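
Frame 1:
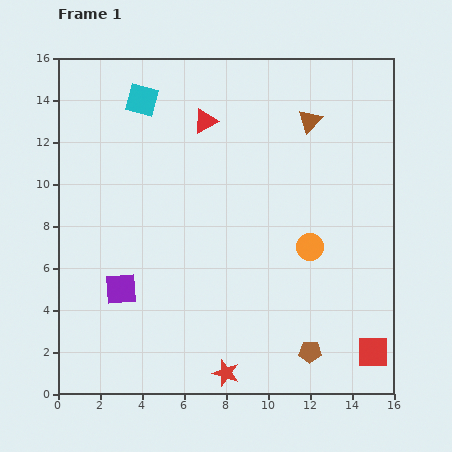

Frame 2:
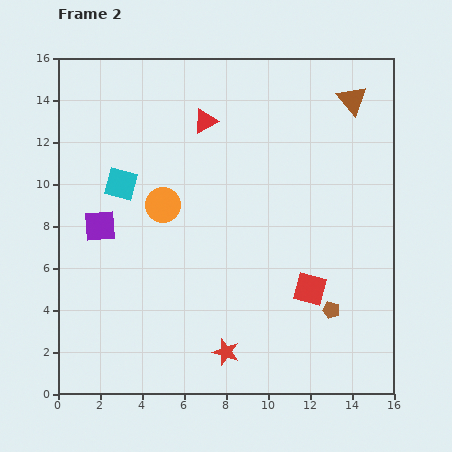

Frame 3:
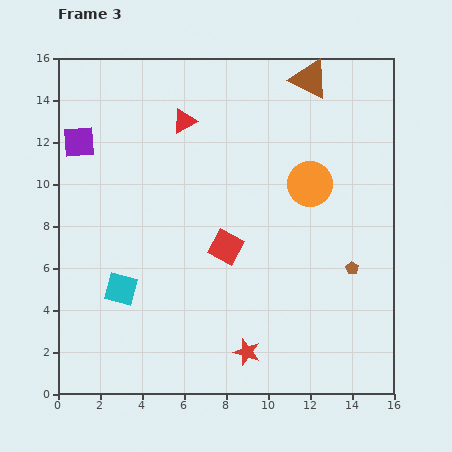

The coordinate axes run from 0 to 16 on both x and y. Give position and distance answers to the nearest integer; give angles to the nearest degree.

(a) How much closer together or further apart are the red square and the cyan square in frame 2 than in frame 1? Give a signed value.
-6

Distance in frame 1: 16. Distance in frame 2: 10.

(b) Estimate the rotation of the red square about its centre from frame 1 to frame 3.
31° clockwise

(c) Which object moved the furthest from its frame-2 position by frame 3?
the orange circle

(moved 7; next 5)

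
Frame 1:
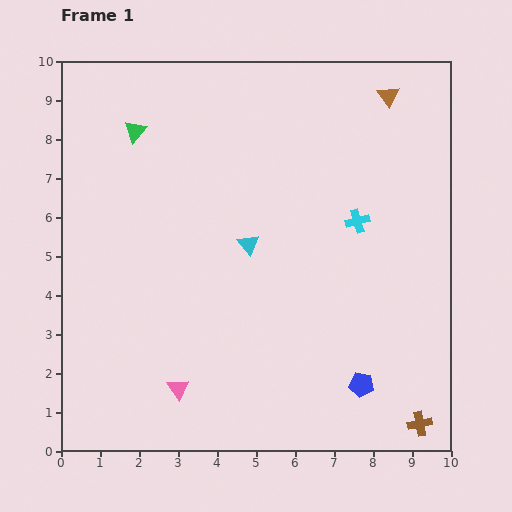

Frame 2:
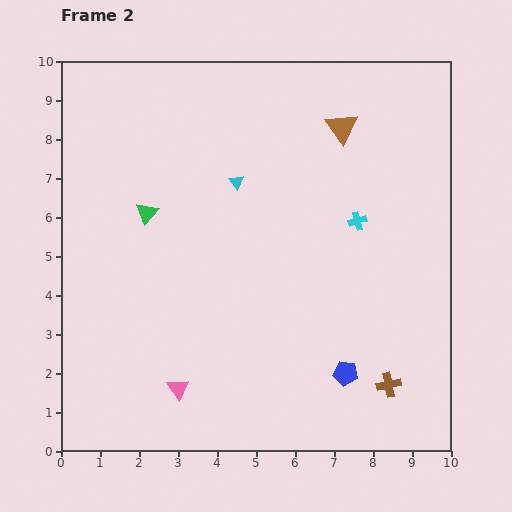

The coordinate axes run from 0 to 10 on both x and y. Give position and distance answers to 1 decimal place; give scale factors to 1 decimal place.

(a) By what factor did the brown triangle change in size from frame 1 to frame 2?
1.5×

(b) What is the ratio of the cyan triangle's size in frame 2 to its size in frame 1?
0.7×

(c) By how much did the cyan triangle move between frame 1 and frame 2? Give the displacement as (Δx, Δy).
(-0.3, 1.6)

The cyan triangle was at (4.8, 5.3) in frame 1 and (4.5, 6.9) in frame 2.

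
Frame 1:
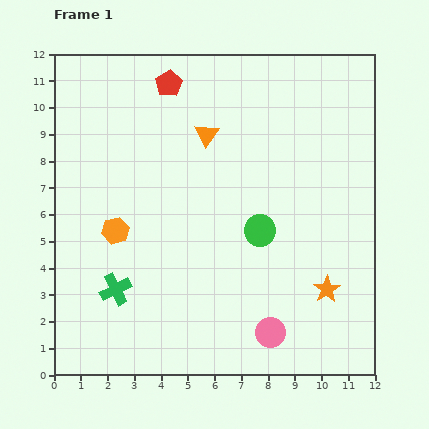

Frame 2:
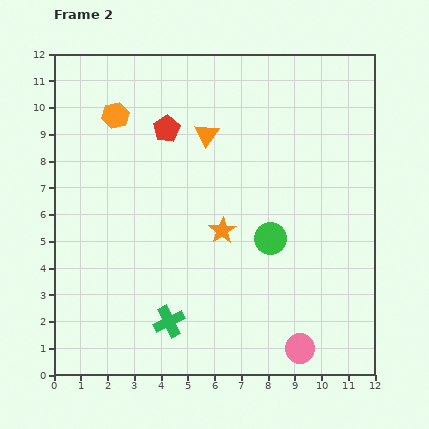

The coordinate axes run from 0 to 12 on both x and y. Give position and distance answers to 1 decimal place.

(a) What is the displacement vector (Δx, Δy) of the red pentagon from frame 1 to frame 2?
(-0.1, -1.7)

The red pentagon was at (4.3, 10.9) in frame 1 and (4.2, 9.2) in frame 2.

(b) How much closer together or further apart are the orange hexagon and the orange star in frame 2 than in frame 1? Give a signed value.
-2.3

Distance in frame 1: 8.2. Distance in frame 2: 5.9.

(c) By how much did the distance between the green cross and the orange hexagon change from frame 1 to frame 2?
+5.8

Distance in frame 1: 2.2. Distance in frame 2: 8.0.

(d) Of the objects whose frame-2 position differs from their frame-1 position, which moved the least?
the green circle

(moved 0.5)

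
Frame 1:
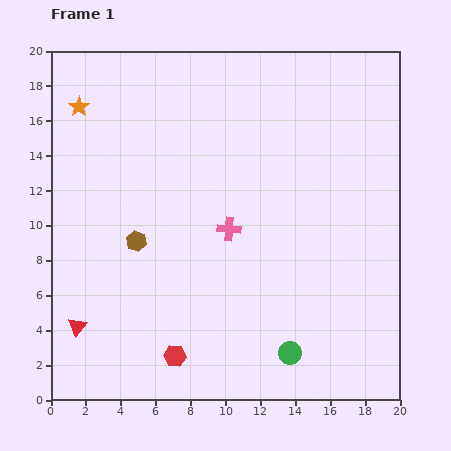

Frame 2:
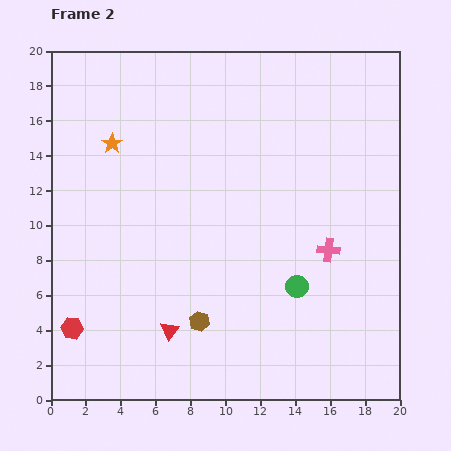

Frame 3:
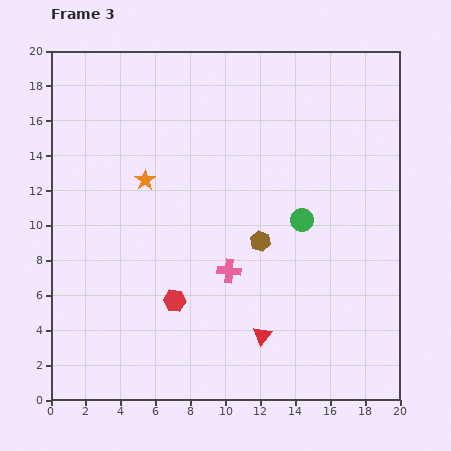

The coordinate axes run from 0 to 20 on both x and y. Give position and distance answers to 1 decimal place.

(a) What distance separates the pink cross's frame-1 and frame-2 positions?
5.8

The pink cross moved from (10.2, 9.8) to (15.9, 8.6), a distance of √(5.7² + 1.2²) ≈ 5.8.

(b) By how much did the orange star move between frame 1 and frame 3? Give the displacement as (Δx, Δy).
(3.8, -4.2)

The orange star was at (1.6, 16.8) in frame 1 and (5.4, 12.6) in frame 3.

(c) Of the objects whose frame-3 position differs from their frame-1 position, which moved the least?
the pink cross

(moved 2.4)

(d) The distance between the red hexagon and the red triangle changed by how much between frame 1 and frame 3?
-0.5

Distance in frame 1: 5.9. Distance in frame 3: 5.4.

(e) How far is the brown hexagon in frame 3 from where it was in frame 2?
5.8

The brown hexagon moved from (8.5, 4.5) to (12.0, 9.1), a distance of √(3.5² + 4.6²) ≈ 5.8.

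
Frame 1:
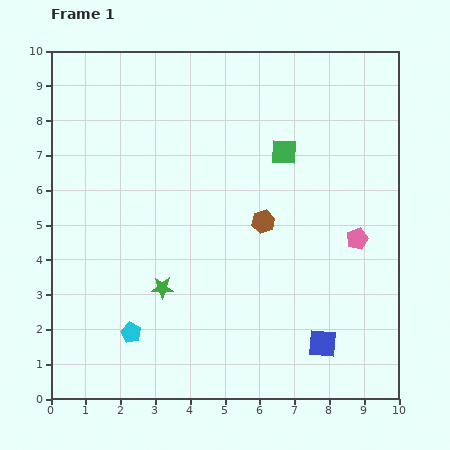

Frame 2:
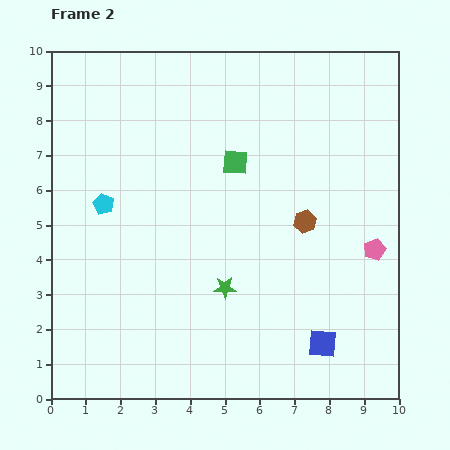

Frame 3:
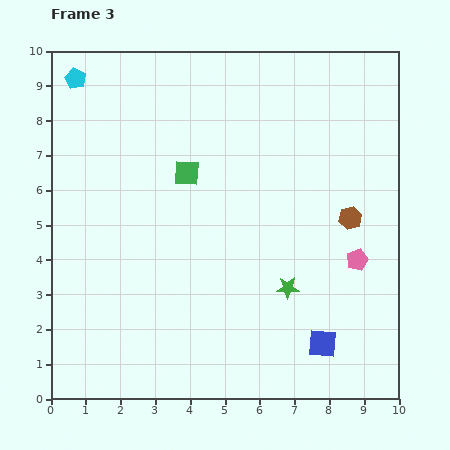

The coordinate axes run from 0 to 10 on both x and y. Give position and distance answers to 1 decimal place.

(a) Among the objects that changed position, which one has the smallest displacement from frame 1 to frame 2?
the pink pentagon

(moved 0.6)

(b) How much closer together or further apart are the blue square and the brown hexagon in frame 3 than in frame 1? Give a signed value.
-0.2

Distance in frame 1: 3.9. Distance in frame 3: 3.7.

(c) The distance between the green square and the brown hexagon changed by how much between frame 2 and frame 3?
+2.3

Distance in frame 2: 2.6. Distance in frame 3: 4.9.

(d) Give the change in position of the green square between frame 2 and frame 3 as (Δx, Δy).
(-1.4, -0.3)

The green square was at (5.3, 6.8) in frame 2 and (3.9, 6.5) in frame 3.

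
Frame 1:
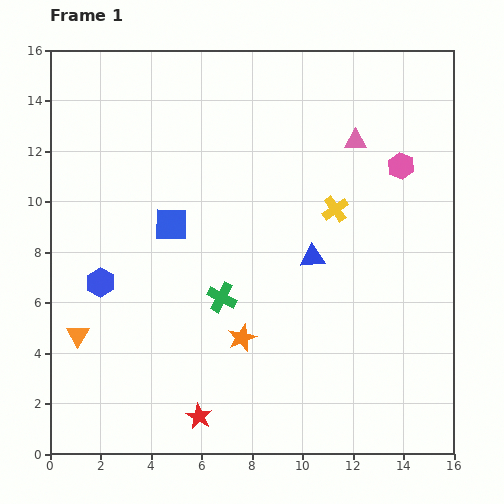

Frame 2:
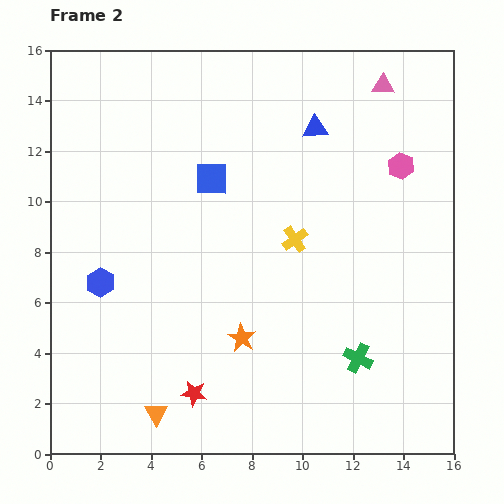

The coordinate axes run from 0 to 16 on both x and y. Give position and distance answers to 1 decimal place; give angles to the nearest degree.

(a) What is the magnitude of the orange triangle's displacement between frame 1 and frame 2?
4.4

The orange triangle moved from (1.1, 4.7) to (4.2, 1.6), a distance of √(3.1² + 3.1²) ≈ 4.4.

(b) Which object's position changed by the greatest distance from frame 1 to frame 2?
the green cross

(moved 5.9; next 5.1)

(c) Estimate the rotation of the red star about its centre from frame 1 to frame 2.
22° counter-clockwise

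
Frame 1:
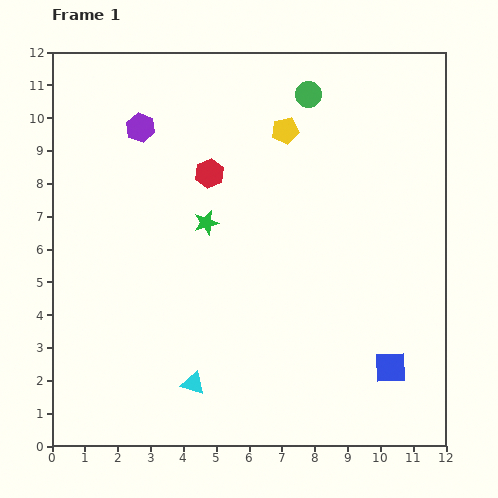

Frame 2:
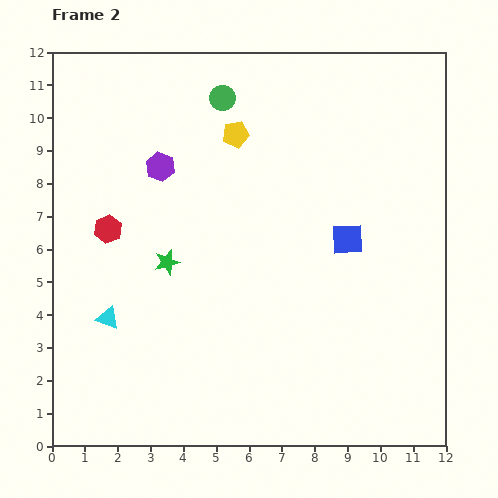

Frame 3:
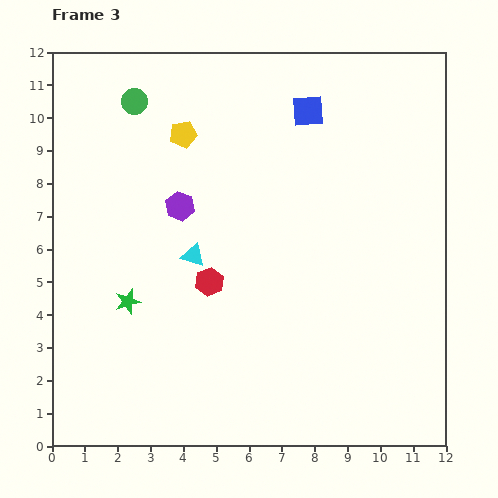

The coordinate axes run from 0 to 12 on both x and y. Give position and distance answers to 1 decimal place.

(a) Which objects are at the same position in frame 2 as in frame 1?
none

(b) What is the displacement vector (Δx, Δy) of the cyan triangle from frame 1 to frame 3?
(0.0, 3.9)

The cyan triangle was at (4.3, 1.9) in frame 1 and (4.3, 5.8) in frame 3.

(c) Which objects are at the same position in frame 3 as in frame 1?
none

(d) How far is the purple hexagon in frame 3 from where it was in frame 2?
1.3

The purple hexagon moved from (3.3, 8.5) to (3.9, 7.3), a distance of √(0.6² + 1.2²) ≈ 1.3.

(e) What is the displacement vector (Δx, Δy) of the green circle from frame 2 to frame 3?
(-2.7, -0.1)

The green circle was at (5.2, 10.6) in frame 2 and (2.5, 10.5) in frame 3.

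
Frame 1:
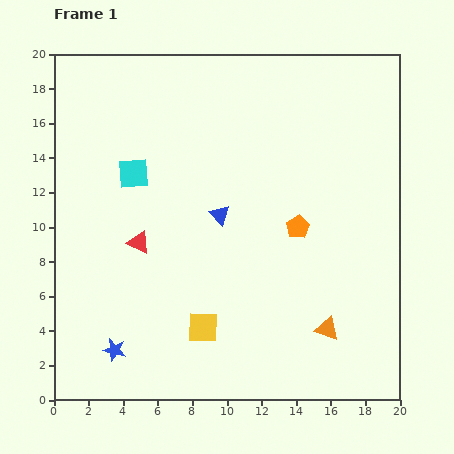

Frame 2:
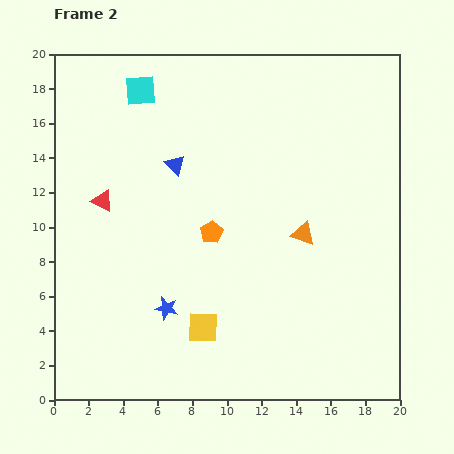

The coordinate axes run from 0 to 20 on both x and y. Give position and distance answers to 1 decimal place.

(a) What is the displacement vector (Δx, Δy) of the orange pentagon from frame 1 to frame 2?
(-5.0, -0.3)

The orange pentagon was at (14.1, 10.0) in frame 1 and (9.1, 9.7) in frame 2.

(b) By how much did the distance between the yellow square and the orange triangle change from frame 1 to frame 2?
+0.7

Distance in frame 1: 7.2. Distance in frame 2: 7.9.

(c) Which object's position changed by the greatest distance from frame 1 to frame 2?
the orange triangle

(moved 5.7; next 5.0)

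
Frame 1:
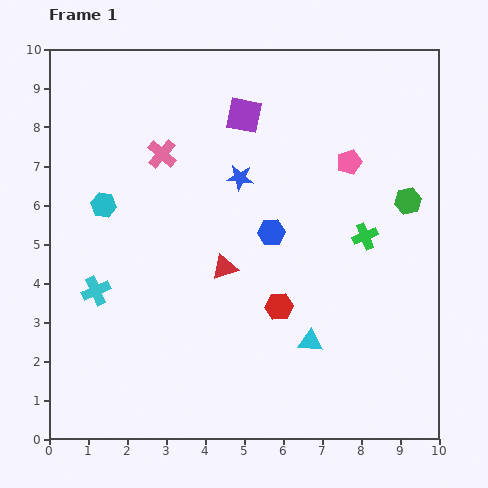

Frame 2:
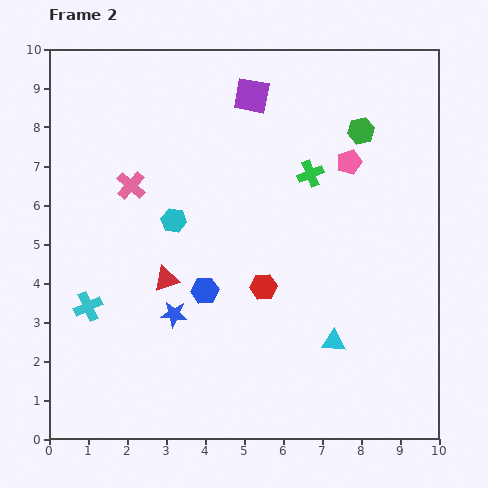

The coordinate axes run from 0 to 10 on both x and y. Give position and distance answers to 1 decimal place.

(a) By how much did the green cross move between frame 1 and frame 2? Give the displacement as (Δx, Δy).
(-1.4, 1.6)

The green cross was at (8.1, 5.2) in frame 1 and (6.7, 6.8) in frame 2.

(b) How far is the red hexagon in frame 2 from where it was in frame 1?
0.6

The red hexagon moved from (5.9, 3.4) to (5.5, 3.9), a distance of √(0.4² + 0.5²) ≈ 0.6.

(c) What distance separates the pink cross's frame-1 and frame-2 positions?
1.1

The pink cross moved from (2.9, 7.3) to (2.1, 6.5), a distance of √(0.8² + 0.8²) ≈ 1.1.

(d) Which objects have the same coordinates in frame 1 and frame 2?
the pink pentagon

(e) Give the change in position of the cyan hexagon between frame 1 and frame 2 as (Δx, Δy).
(1.8, -0.4)

The cyan hexagon was at (1.4, 6.0) in frame 1 and (3.2, 5.6) in frame 2.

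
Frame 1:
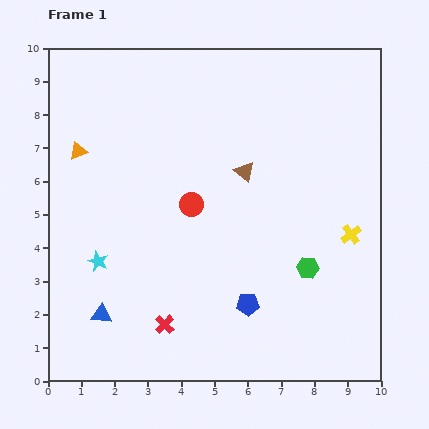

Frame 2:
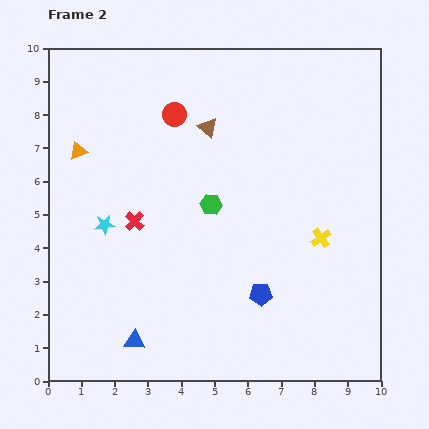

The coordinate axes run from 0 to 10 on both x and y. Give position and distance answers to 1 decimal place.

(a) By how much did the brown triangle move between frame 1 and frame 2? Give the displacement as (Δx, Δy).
(-1.1, 1.3)

The brown triangle was at (5.9, 6.3) in frame 1 and (4.8, 7.6) in frame 2.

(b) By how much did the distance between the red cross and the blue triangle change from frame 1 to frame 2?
+1.7

Distance in frame 1: 1.9. Distance in frame 2: 3.6.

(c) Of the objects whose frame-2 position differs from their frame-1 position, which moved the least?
the blue pentagon

(moved 0.5)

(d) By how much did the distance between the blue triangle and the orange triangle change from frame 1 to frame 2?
+1.0

Distance in frame 1: 4.9. Distance in frame 2: 5.9.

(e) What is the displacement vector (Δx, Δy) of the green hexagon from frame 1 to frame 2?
(-2.9, 1.9)

The green hexagon was at (7.8, 3.4) in frame 1 and (4.9, 5.3) in frame 2.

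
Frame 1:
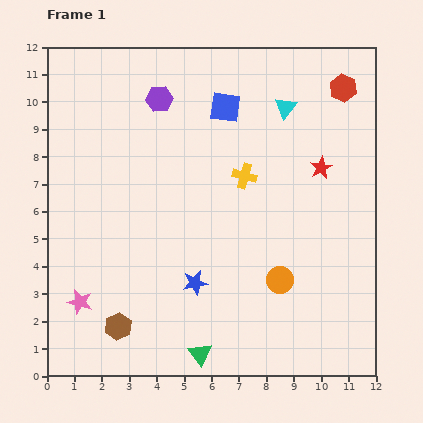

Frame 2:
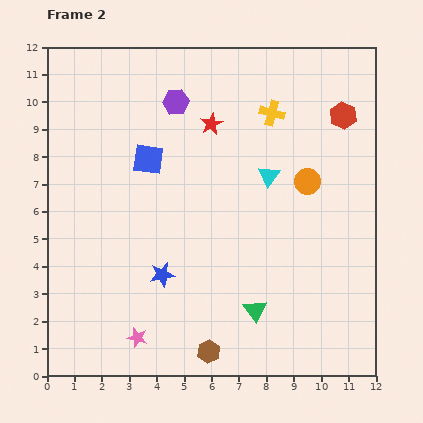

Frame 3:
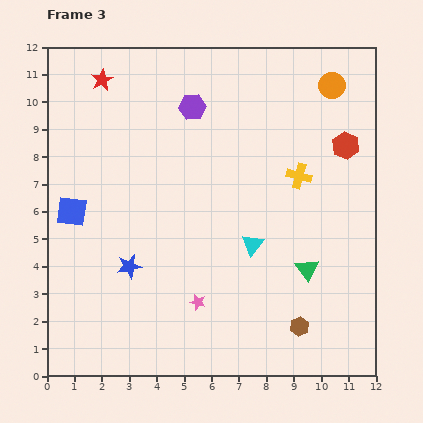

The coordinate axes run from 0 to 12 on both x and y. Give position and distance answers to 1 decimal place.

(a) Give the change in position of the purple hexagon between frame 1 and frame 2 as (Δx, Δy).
(0.6, -0.1)

The purple hexagon was at (4.1, 10.1) in frame 1 and (4.7, 10.0) in frame 2.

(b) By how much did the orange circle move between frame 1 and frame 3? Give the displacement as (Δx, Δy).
(1.9, 7.1)

The orange circle was at (8.5, 3.5) in frame 1 and (10.4, 10.6) in frame 3.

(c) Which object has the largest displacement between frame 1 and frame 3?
the red star

(moved 8.6; next 7.3)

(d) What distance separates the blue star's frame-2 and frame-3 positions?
1.2

The blue star moved from (4.2, 3.7) to (3.0, 4.0), a distance of √(1.2² + 0.3²) ≈ 1.2.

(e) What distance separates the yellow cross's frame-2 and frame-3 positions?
2.5

The yellow cross moved from (8.2, 9.6) to (9.2, 7.3), a distance of √(1.0² + 2.3²) ≈ 2.5.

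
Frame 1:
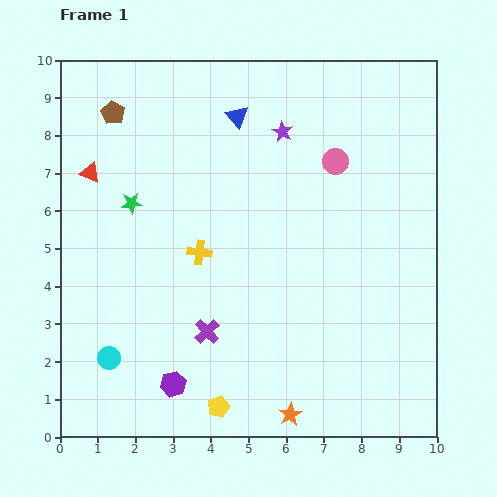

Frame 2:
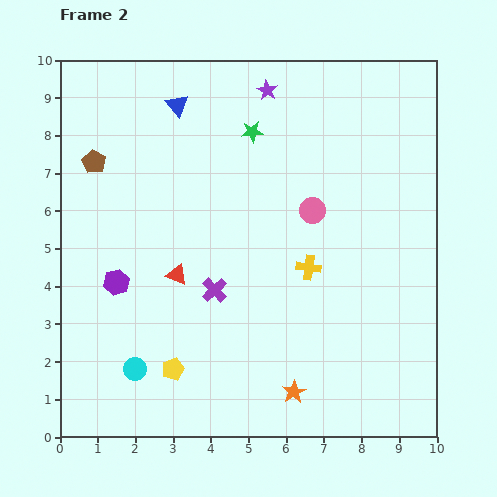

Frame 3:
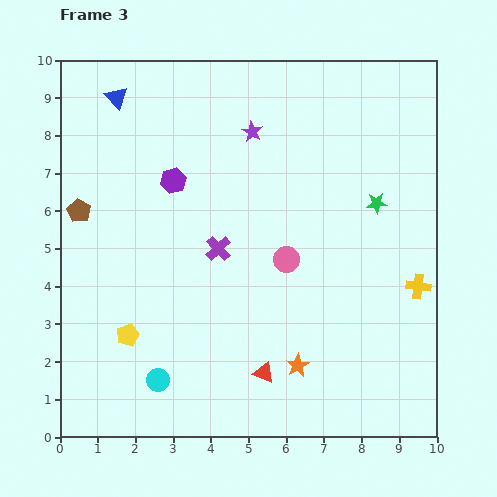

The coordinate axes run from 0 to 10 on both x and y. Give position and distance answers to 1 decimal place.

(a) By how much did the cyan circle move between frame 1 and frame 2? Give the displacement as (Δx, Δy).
(0.7, -0.3)

The cyan circle was at (1.3, 2.1) in frame 1 and (2.0, 1.8) in frame 2.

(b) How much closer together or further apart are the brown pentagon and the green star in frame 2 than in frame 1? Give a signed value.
+1.8

Distance in frame 1: 2.5. Distance in frame 2: 4.3.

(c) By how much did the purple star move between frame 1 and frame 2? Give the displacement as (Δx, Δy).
(-0.4, 1.1)

The purple star was at (5.9, 8.1) in frame 1 and (5.5, 9.2) in frame 2.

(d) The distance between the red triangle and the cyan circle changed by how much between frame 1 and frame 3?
-2.1

Distance in frame 1: 4.9. Distance in frame 3: 2.8.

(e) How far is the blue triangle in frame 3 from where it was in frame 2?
1.6

The blue triangle moved from (3.1, 8.8) to (1.5, 9.0), a distance of √(1.6² + 0.2²) ≈ 1.6.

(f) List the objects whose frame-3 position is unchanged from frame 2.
none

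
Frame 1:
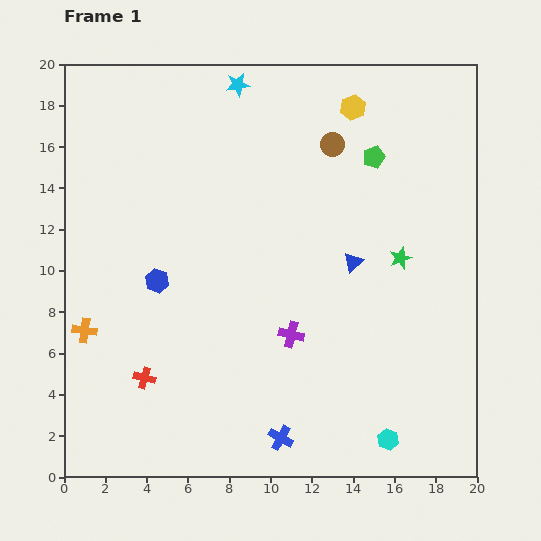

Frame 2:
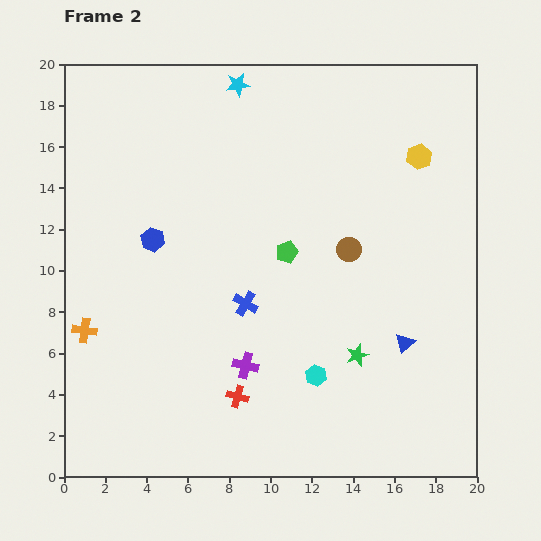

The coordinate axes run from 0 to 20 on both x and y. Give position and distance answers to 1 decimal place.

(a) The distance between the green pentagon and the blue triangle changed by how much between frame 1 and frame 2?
+2.0

Distance in frame 1: 5.2. Distance in frame 2: 7.2.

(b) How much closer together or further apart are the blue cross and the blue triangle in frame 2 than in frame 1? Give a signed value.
-1.3

Distance in frame 1: 9.2. Distance in frame 2: 7.9.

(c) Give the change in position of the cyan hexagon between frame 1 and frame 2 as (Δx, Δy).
(-3.5, 3.1)

The cyan hexagon was at (15.7, 1.8) in frame 1 and (12.2, 4.9) in frame 2.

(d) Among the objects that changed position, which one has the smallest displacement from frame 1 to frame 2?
the blue hexagon

(moved 2.0)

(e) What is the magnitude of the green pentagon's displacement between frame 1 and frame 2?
6.2

The green pentagon moved from (15.0, 15.5) to (10.8, 10.9), a distance of √(4.2² + 4.6²) ≈ 6.2.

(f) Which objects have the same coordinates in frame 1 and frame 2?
the cyan star, the orange cross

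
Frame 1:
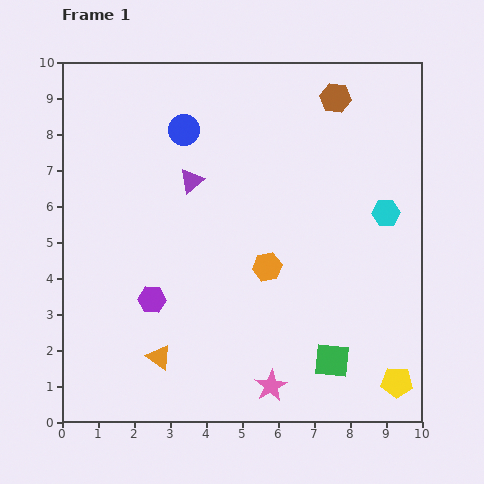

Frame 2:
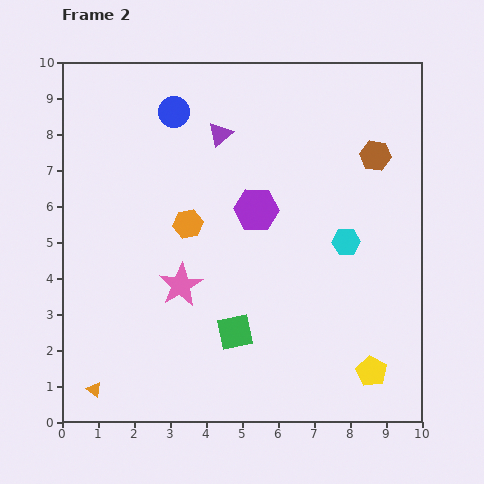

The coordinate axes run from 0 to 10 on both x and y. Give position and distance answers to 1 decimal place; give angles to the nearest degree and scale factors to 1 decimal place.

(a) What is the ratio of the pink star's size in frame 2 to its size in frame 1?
1.4×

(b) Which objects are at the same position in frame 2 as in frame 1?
none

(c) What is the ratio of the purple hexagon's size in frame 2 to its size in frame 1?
1.6×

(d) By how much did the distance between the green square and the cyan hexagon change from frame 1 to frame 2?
-0.4

Distance in frame 1: 4.4. Distance in frame 2: 4.0.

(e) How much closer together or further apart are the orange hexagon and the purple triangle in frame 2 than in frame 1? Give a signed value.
-0.5

Distance in frame 1: 3.2. Distance in frame 2: 2.7.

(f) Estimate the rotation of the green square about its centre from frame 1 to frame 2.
18° counter-clockwise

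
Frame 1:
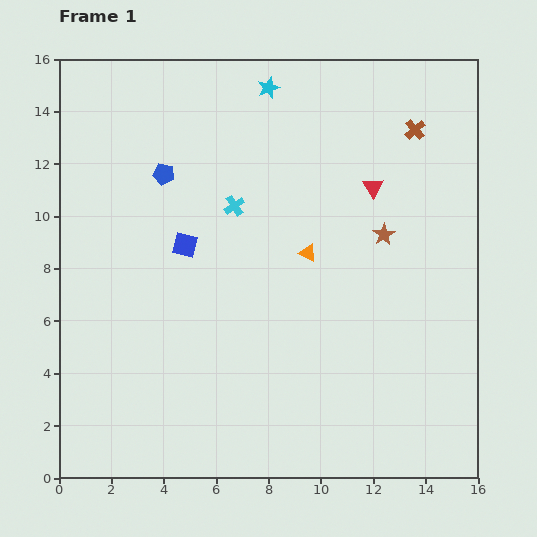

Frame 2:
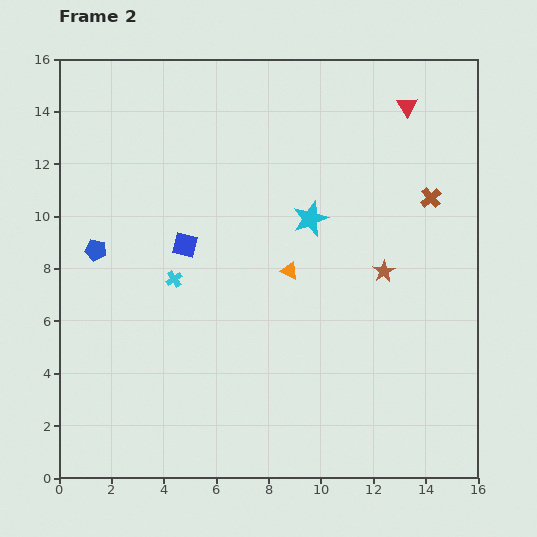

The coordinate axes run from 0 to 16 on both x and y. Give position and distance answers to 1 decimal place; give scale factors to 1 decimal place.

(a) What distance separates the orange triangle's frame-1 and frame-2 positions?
1.0

The orange triangle moved from (9.5, 8.6) to (8.8, 7.9), a distance of √(0.7² + 0.7²) ≈ 1.0.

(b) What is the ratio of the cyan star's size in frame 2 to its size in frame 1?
1.6×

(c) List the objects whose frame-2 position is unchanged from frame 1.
the blue square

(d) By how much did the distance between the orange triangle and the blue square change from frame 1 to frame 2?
-0.6

Distance in frame 1: 4.7. Distance in frame 2: 4.1.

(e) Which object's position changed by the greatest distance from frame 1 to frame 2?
the cyan star

(moved 5.2; next 3.9)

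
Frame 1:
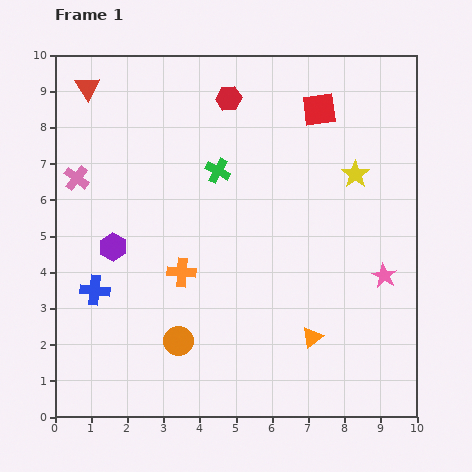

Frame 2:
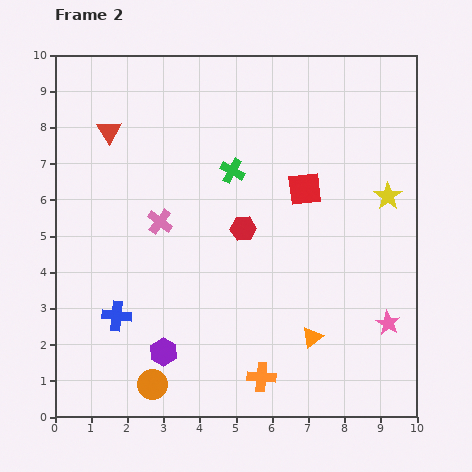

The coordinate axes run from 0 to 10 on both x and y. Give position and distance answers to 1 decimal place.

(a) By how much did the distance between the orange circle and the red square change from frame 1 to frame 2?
-0.7

Distance in frame 1: 7.5. Distance in frame 2: 6.8.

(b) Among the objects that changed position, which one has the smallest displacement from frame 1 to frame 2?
the green cross

(moved 0.4)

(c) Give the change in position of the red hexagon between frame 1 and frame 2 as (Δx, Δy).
(0.4, -3.6)

The red hexagon was at (4.8, 8.8) in frame 1 and (5.2, 5.2) in frame 2.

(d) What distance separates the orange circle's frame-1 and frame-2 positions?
1.4

The orange circle moved from (3.4, 2.1) to (2.7, 0.9), a distance of √(0.7² + 1.2²) ≈ 1.4.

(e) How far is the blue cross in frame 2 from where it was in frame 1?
0.9

The blue cross moved from (1.1, 3.5) to (1.7, 2.8), a distance of √(0.6² + 0.7²) ≈ 0.9.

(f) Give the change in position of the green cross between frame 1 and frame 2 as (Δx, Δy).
(0.4, 0.0)

The green cross was at (4.5, 6.8) in frame 1 and (4.9, 6.8) in frame 2.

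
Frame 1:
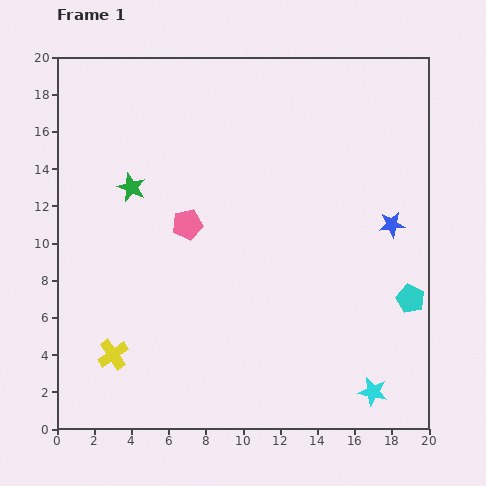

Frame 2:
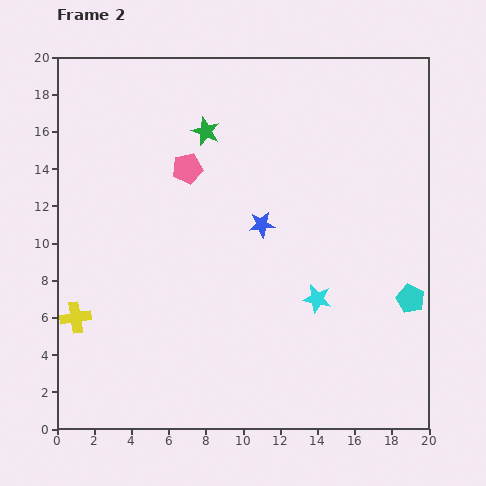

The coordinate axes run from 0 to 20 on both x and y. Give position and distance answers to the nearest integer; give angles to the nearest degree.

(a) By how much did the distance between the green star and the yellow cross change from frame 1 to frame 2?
+3

Distance in frame 1: 9. Distance in frame 2: 12.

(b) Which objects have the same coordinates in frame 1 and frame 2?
the cyan pentagon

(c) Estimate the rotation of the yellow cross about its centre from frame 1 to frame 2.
24° clockwise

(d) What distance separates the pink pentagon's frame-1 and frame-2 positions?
3

The pink pentagon moved from (7, 11) to (7, 14), a distance of √(0² + 3²) ≈ 3.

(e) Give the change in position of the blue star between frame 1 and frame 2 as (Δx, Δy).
(-7, 0)

The blue star was at (18, 11) in frame 1 and (11, 11) in frame 2.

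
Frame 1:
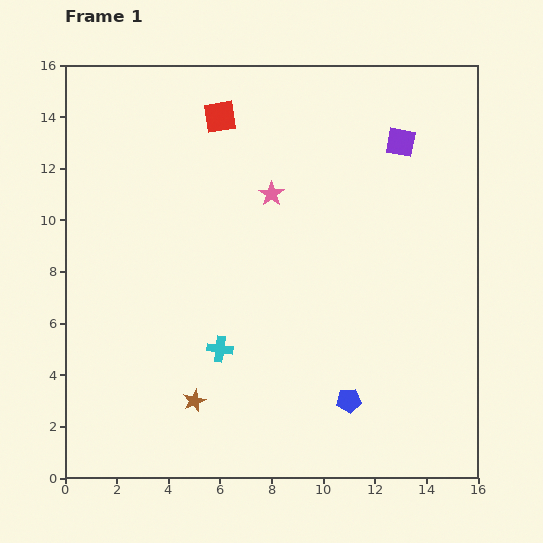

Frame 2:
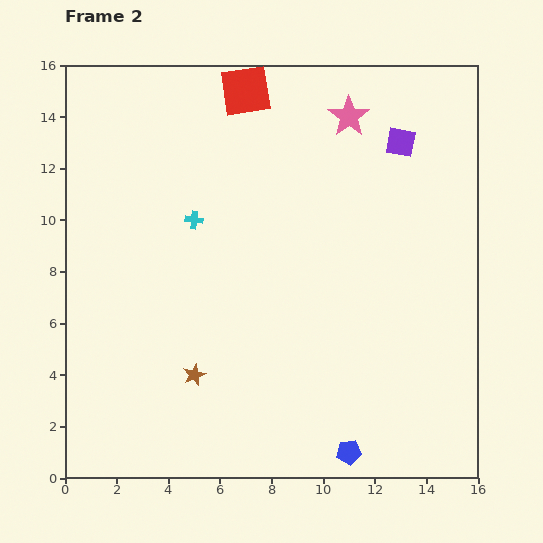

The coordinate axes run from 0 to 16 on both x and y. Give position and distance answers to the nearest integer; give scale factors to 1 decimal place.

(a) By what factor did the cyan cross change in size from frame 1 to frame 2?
0.7×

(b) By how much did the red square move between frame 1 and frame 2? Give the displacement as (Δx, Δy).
(1, 1)

The red square was at (6, 14) in frame 1 and (7, 15) in frame 2.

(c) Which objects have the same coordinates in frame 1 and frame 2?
the purple square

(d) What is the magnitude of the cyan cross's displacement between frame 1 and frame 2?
5

The cyan cross moved from (6, 5) to (5, 10), a distance of √(1² + 5²) ≈ 5.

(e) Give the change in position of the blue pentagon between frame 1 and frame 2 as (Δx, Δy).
(0, -2)

The blue pentagon was at (11, 3) in frame 1 and (11, 1) in frame 2.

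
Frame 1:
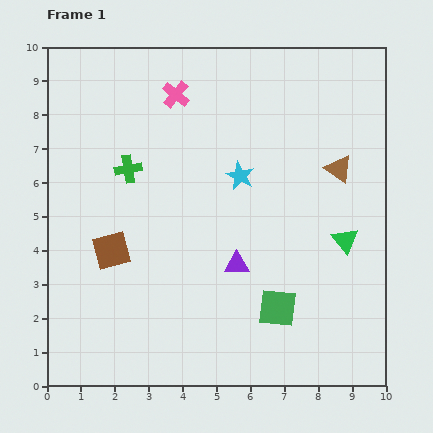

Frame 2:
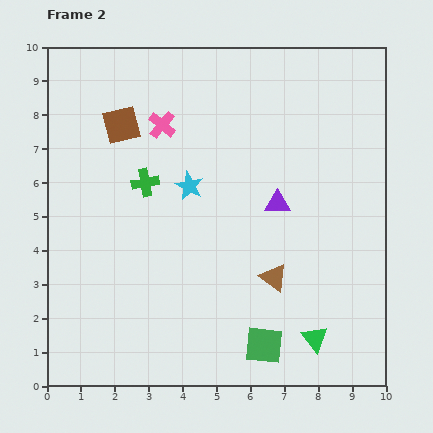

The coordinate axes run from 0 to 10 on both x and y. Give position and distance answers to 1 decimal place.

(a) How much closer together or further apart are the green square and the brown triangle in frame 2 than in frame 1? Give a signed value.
-2.5

Distance in frame 1: 4.5. Distance in frame 2: 2.0.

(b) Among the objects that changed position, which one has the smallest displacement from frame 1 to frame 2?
the green cross

(moved 0.6)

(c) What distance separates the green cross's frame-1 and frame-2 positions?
0.6

The green cross moved from (2.4, 6.4) to (2.9, 6.0), a distance of √(0.5² + 0.4²) ≈ 0.6.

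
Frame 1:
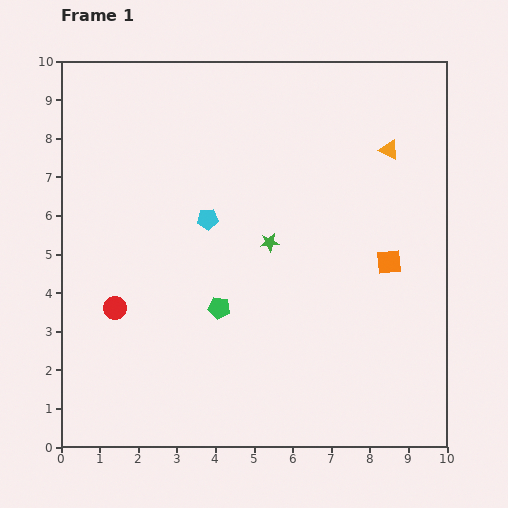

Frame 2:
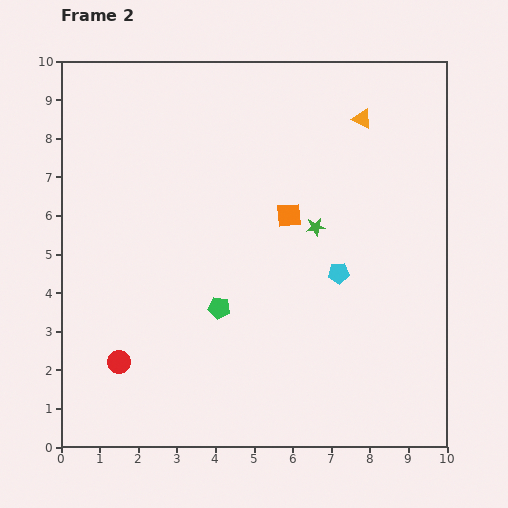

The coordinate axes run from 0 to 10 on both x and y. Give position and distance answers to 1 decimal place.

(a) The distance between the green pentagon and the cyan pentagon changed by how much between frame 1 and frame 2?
+0.9

Distance in frame 1: 2.3. Distance in frame 2: 3.2.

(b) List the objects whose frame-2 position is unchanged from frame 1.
the green pentagon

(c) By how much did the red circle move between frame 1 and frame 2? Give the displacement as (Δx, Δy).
(0.1, -1.4)

The red circle was at (1.4, 3.6) in frame 1 and (1.5, 2.2) in frame 2.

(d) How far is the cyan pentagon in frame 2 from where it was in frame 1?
3.7

The cyan pentagon moved from (3.8, 5.9) to (7.2, 4.5), a distance of √(3.4² + 1.4²) ≈ 3.7.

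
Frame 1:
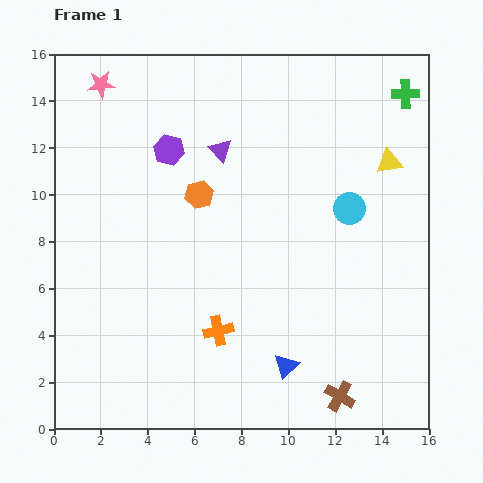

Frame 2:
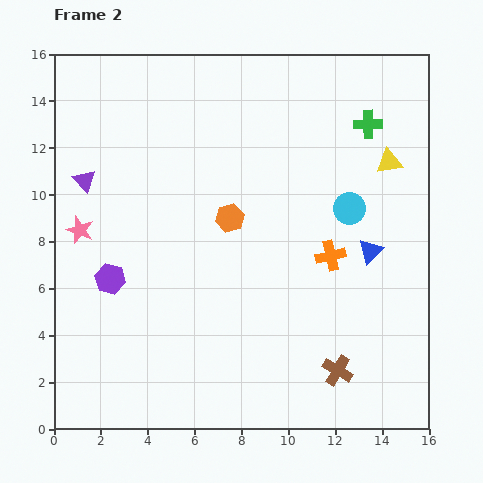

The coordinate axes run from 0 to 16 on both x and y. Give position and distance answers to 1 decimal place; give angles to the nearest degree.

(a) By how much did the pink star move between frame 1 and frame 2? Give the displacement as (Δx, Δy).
(-0.9, -6.2)

The pink star was at (2.0, 14.7) in frame 1 and (1.1, 8.5) in frame 2.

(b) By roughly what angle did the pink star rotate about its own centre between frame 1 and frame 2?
25° clockwise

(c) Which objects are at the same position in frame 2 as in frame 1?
the yellow triangle, the cyan circle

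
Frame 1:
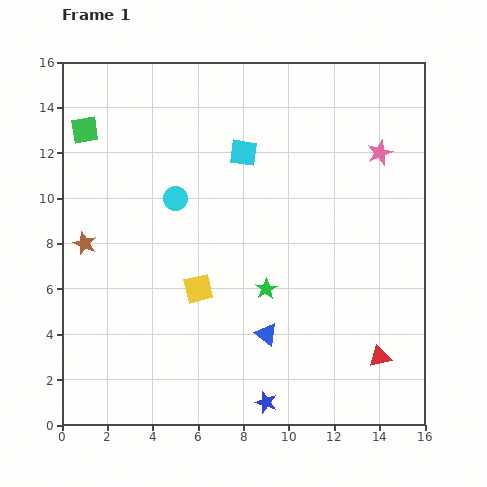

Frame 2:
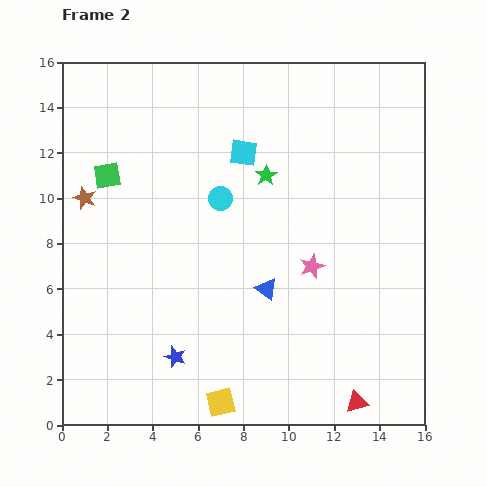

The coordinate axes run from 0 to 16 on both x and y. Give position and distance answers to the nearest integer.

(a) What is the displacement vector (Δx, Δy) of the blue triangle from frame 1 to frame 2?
(0, 2)

The blue triangle was at (9, 4) in frame 1 and (9, 6) in frame 2.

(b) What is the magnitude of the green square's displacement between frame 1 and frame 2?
2

The green square moved from (1, 13) to (2, 11), a distance of √(1² + 2²) ≈ 2.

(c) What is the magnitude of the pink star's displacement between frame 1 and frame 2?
6

The pink star moved from (14, 12) to (11, 7), a distance of √(3² + 5²) ≈ 6.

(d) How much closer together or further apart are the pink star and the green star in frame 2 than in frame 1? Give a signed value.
-4

Distance in frame 1: 8. Distance in frame 2: 4.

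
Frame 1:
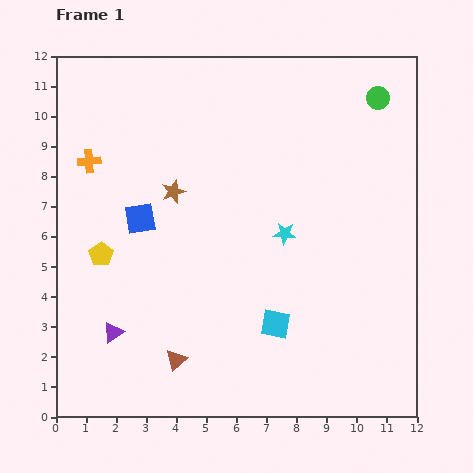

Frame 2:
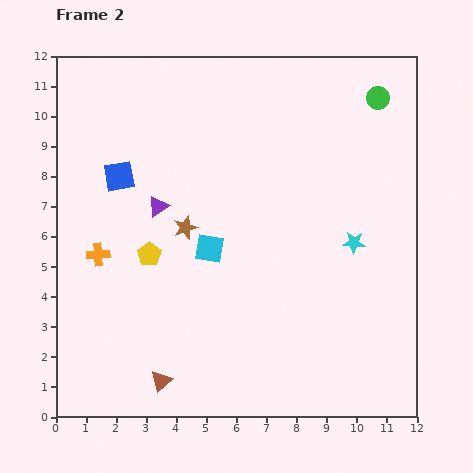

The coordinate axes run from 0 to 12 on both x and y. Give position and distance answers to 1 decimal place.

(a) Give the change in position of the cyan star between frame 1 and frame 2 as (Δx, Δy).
(2.3, -0.3)

The cyan star was at (7.6, 6.1) in frame 1 and (9.9, 5.8) in frame 2.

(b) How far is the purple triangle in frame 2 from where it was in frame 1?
4.5

The purple triangle moved from (1.9, 2.8) to (3.4, 7.0), a distance of √(1.5² + 4.2²) ≈ 4.5.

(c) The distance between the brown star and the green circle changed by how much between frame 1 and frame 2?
+0.2

Distance in frame 1: 7.5. Distance in frame 2: 7.7.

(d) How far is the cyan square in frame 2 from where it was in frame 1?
3.3

The cyan square moved from (7.3, 3.1) to (5.1, 5.6), a distance of √(2.2² + 2.5²) ≈ 3.3.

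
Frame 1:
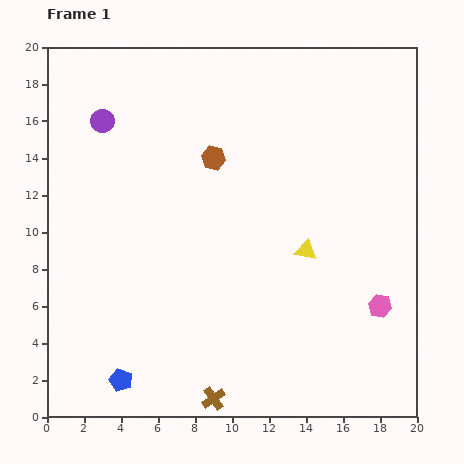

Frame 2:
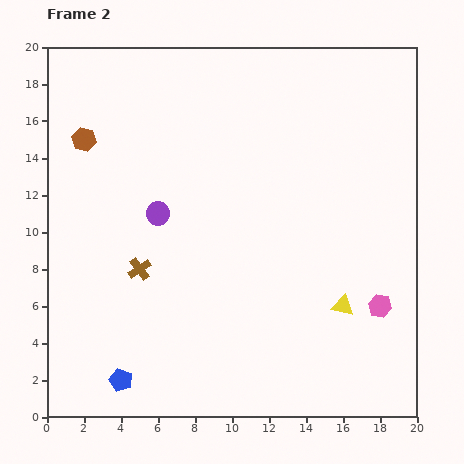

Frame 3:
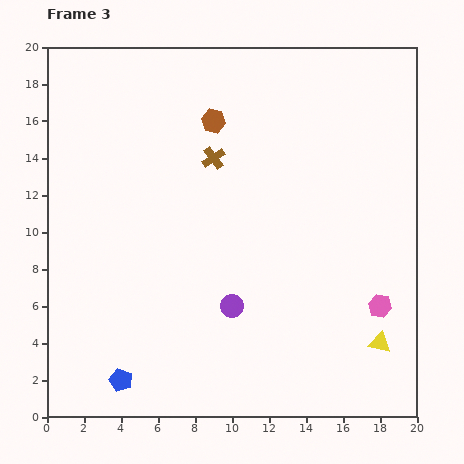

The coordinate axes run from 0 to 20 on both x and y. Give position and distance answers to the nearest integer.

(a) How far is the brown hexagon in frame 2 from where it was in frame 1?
7

The brown hexagon moved from (9, 14) to (2, 15), a distance of √(7² + 1²) ≈ 7.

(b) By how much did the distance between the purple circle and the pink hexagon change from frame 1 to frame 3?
-10

Distance in frame 1: 18. Distance in frame 3: 8.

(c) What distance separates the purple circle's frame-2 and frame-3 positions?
6

The purple circle moved from (6, 11) to (10, 6), a distance of √(4² + 5²) ≈ 6.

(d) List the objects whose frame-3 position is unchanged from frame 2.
the blue pentagon, the pink hexagon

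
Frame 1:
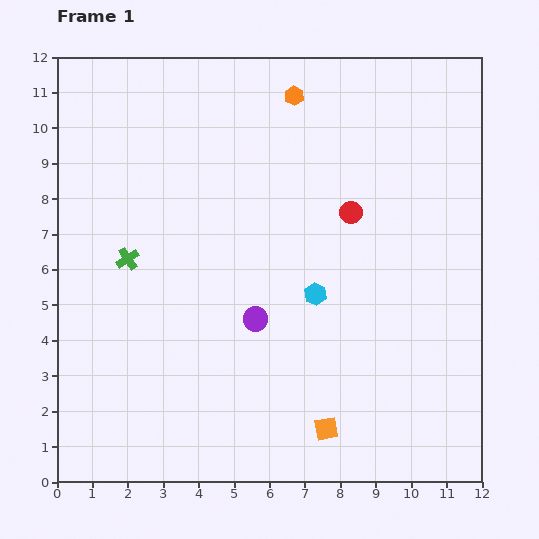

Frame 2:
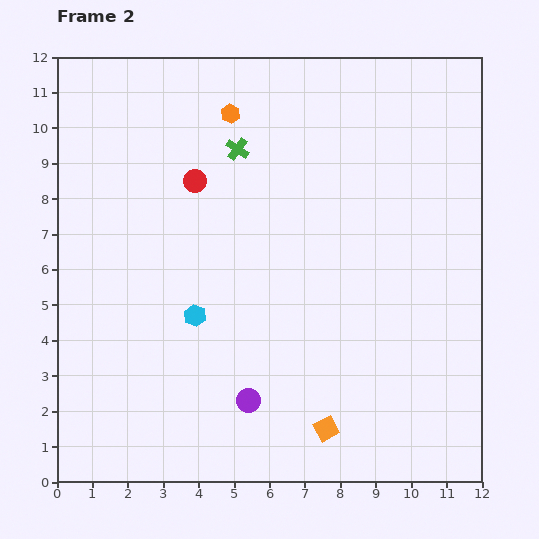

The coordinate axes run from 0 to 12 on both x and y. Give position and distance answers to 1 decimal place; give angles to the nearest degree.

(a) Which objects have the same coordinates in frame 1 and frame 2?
the orange square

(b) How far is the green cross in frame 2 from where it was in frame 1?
4.4

The green cross moved from (2.0, 6.3) to (5.1, 9.4), a distance of √(3.1² + 3.1²) ≈ 4.4.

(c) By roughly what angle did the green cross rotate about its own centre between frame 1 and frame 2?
22° counter-clockwise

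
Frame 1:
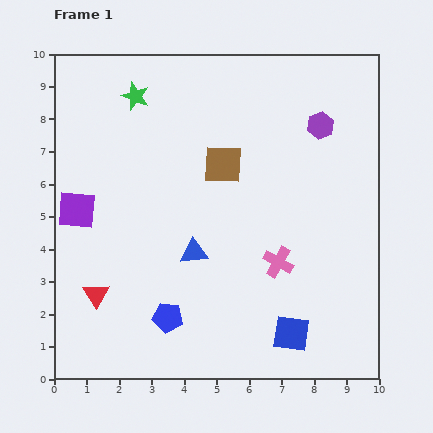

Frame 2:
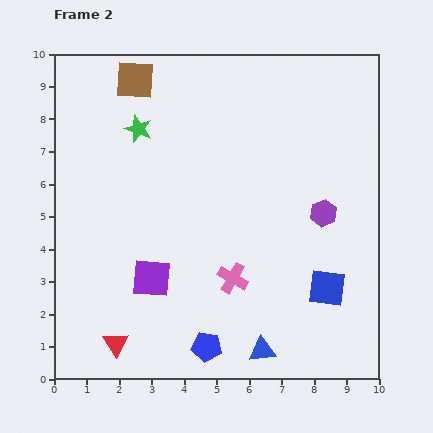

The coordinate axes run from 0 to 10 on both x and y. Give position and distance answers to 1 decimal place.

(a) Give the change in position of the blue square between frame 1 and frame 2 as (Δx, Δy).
(1.1, 1.4)

The blue square was at (7.3, 1.4) in frame 1 and (8.4, 2.8) in frame 2.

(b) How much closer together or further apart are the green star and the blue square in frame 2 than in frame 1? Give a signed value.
-1.1

Distance in frame 1: 8.7. Distance in frame 2: 7.6.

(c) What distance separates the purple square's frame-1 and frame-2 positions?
3.1

The purple square moved from (0.7, 5.2) to (3.0, 3.1), a distance of √(2.3² + 2.1²) ≈ 3.1.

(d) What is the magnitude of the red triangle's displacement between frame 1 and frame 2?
1.6

The red triangle moved from (1.3, 2.6) to (1.9, 1.1), a distance of √(0.6² + 1.5²) ≈ 1.6.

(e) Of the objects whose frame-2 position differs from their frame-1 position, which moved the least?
the green star

(moved 1.0)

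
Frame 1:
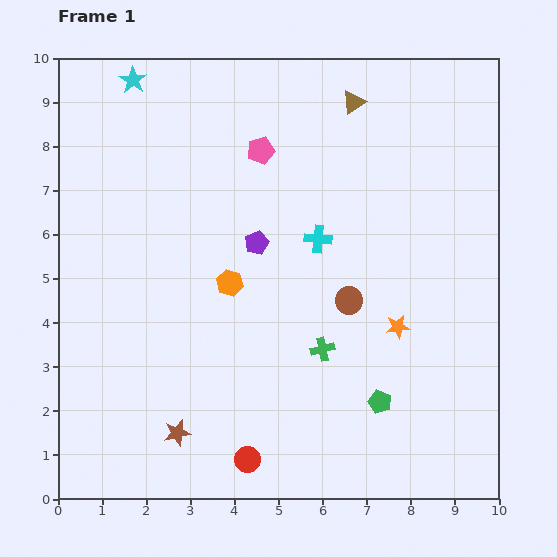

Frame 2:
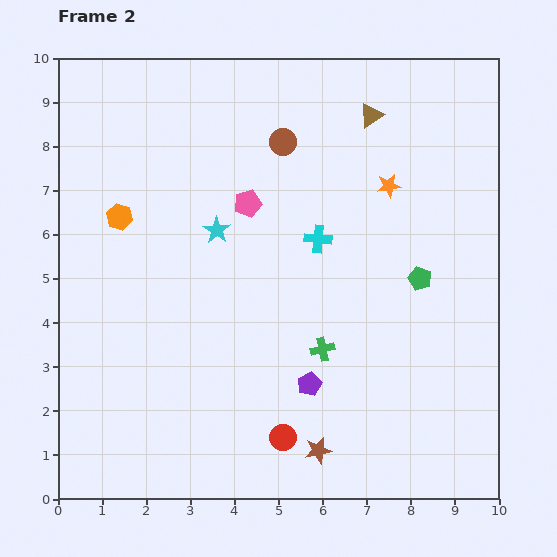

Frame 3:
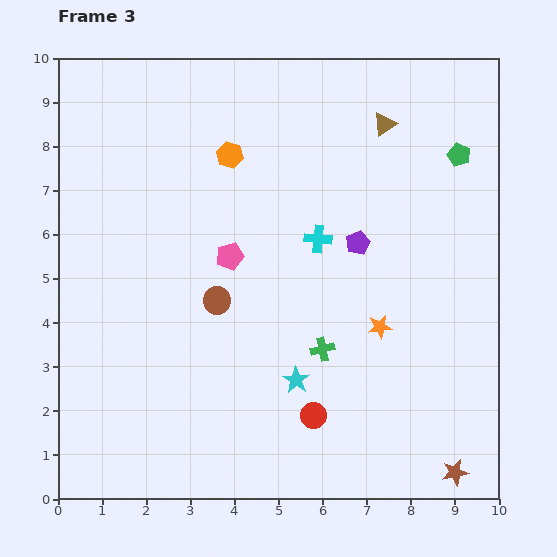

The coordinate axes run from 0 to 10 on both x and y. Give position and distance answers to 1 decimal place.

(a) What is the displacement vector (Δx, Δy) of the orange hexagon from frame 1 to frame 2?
(-2.5, 1.5)

The orange hexagon was at (3.9, 4.9) in frame 1 and (1.4, 6.4) in frame 2.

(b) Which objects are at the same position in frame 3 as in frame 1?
the green cross, the cyan cross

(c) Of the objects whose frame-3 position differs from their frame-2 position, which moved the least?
the brown triangle

(moved 0.4)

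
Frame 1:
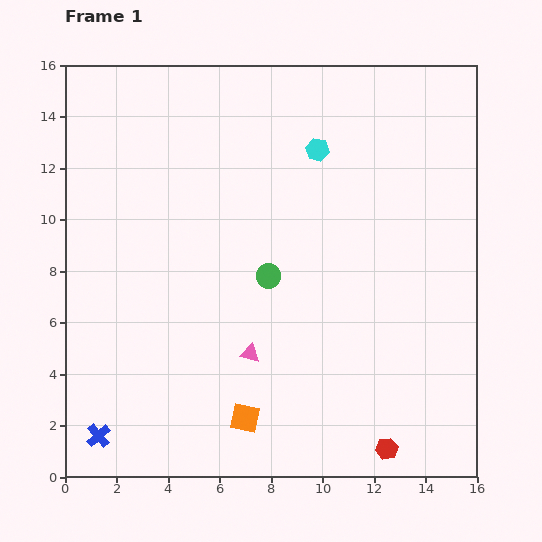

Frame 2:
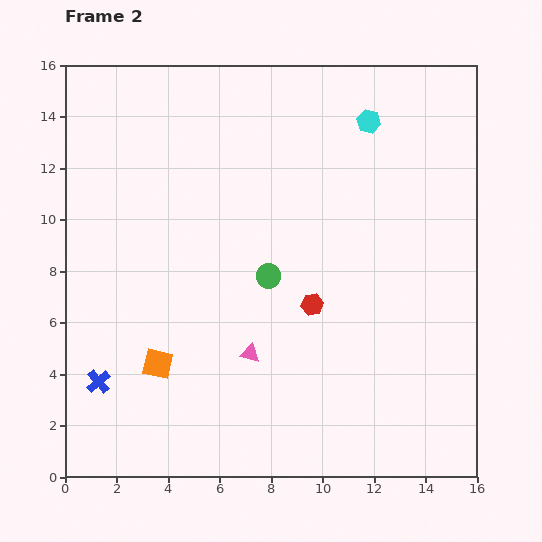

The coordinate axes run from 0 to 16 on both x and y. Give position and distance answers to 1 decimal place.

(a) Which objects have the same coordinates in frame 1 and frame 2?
the pink triangle, the green circle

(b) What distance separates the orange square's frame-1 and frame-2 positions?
4.0

The orange square moved from (7.0, 2.3) to (3.6, 4.4), a distance of √(3.4² + 2.1²) ≈ 4.0.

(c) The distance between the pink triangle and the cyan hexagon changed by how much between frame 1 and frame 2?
+1.8

Distance in frame 1: 8.3. Distance in frame 2: 10.1.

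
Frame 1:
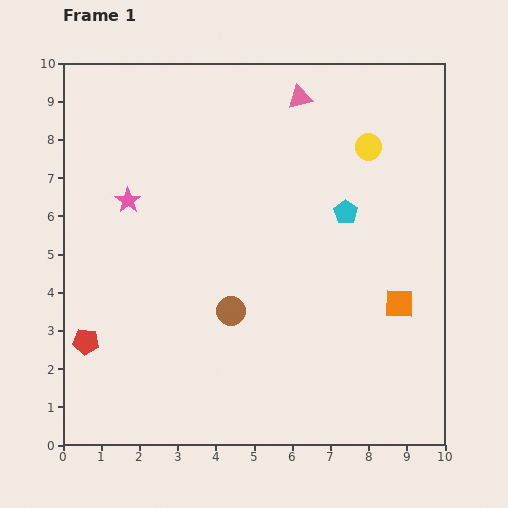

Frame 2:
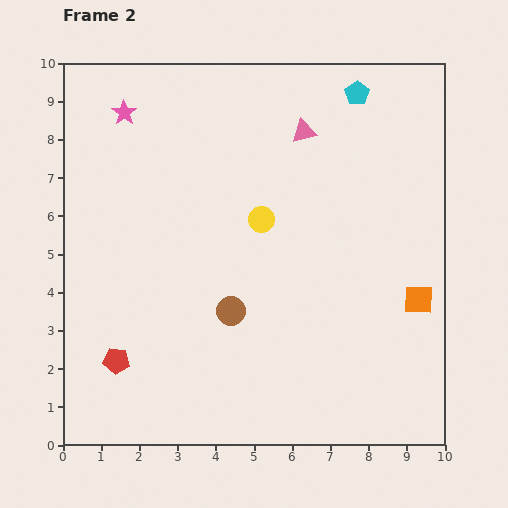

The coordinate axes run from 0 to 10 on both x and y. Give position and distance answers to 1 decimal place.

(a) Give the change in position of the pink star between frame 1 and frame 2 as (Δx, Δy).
(-0.1, 2.3)

The pink star was at (1.7, 6.4) in frame 1 and (1.6, 8.7) in frame 2.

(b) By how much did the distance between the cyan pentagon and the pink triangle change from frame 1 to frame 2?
-1.5

Distance in frame 1: 3.2. Distance in frame 2: 1.7.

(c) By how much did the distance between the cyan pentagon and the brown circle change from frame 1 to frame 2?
+2.6

Distance in frame 1: 4.0. Distance in frame 2: 6.6.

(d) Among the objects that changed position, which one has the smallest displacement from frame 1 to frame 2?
the orange square

(moved 0.5)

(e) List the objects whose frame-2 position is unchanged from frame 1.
the brown circle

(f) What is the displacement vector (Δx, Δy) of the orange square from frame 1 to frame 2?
(0.5, 0.1)

The orange square was at (8.8, 3.7) in frame 1 and (9.3, 3.8) in frame 2.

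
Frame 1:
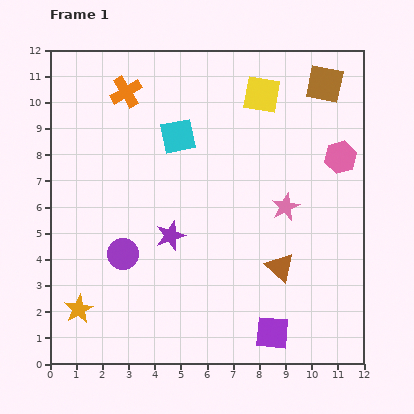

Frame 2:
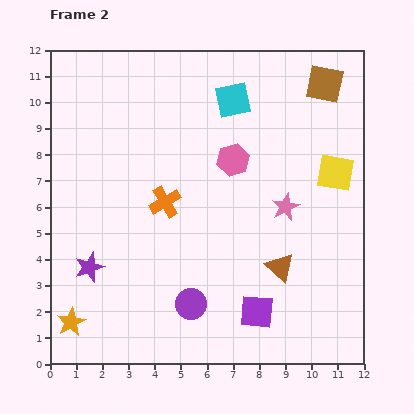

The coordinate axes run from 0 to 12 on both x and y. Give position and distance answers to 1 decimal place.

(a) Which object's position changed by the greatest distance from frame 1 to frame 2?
the orange cross

(moved 4.5; next 4.1)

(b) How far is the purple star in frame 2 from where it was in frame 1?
3.3

The purple star moved from (4.6, 4.9) to (1.5, 3.7), a distance of √(3.1² + 1.2²) ≈ 3.3.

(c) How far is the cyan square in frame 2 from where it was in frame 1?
2.5

The cyan square moved from (4.9, 8.7) to (7.0, 10.1), a distance of √(2.1² + 1.4²) ≈ 2.5.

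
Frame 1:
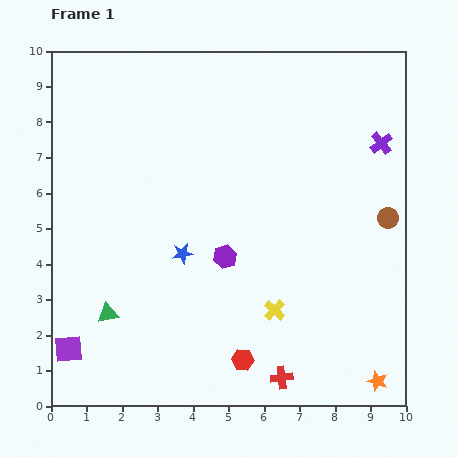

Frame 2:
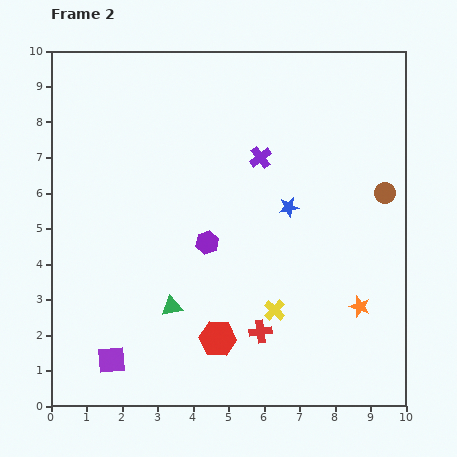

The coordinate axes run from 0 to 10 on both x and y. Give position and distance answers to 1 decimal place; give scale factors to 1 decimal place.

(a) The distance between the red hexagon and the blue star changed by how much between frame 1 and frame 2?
+0.8

Distance in frame 1: 3.4. Distance in frame 2: 4.2.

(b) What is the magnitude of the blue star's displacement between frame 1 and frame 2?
3.3

The blue star moved from (3.7, 4.3) to (6.7, 5.6), a distance of √(3.0² + 1.3²) ≈ 3.3.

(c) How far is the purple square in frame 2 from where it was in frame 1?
1.2

The purple square moved from (0.5, 1.6) to (1.7, 1.3), a distance of √(1.2² + 0.3²) ≈ 1.2.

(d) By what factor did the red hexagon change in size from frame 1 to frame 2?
1.7×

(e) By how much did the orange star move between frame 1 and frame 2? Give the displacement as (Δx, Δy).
(-0.5, 2.1)

The orange star was at (9.2, 0.7) in frame 1 and (8.7, 2.8) in frame 2.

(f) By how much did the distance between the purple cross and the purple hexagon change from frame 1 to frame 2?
-2.6

Distance in frame 1: 5.4. Distance in frame 2: 2.8.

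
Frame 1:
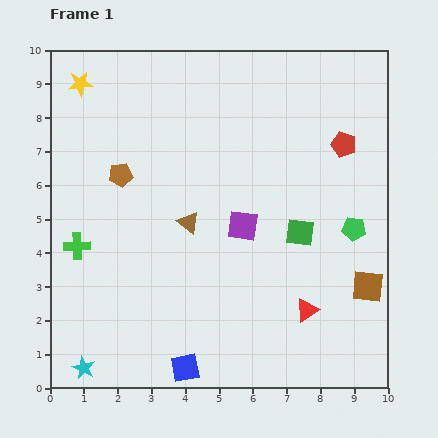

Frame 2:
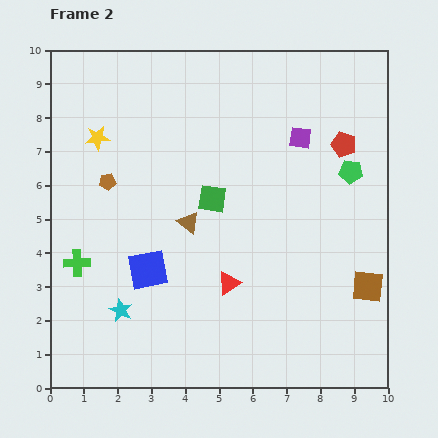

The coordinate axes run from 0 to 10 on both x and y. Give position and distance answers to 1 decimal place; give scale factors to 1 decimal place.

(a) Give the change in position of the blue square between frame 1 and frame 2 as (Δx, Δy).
(-1.1, 2.9)

The blue square was at (4.0, 0.6) in frame 1 and (2.9, 3.5) in frame 2.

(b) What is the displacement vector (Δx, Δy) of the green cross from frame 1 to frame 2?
(0.0, -0.5)

The green cross was at (0.8, 4.2) in frame 1 and (0.8, 3.7) in frame 2.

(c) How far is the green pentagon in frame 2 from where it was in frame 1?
1.7

The green pentagon moved from (9.0, 4.7) to (8.9, 6.4), a distance of √(0.1² + 1.7²) ≈ 1.7.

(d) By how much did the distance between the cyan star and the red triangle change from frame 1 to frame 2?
-3.5

Distance in frame 1: 6.8. Distance in frame 2: 3.3.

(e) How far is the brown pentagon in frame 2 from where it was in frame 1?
0.4

The brown pentagon moved from (2.1, 6.3) to (1.7, 6.1), a distance of √(0.4² + 0.2²) ≈ 0.4.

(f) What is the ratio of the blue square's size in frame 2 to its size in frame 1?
1.4×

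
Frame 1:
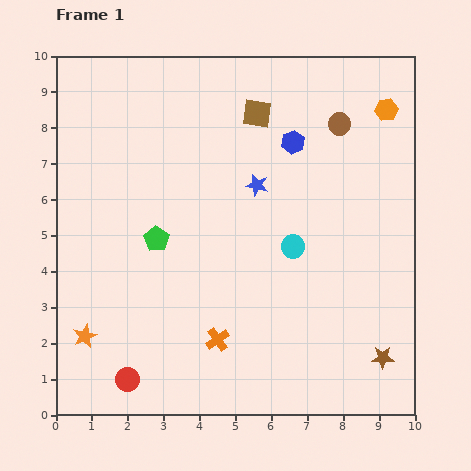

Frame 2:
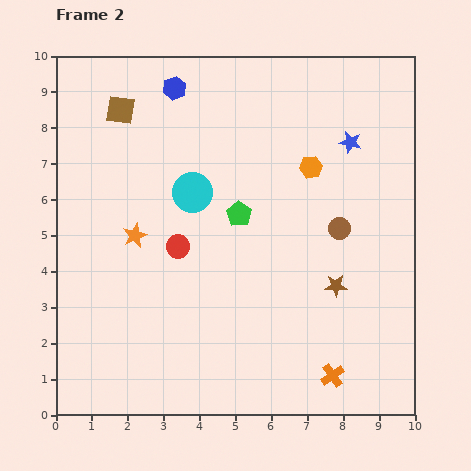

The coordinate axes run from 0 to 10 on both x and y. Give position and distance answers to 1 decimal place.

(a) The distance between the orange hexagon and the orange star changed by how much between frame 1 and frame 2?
-5.2

Distance in frame 1: 10.5. Distance in frame 2: 5.3.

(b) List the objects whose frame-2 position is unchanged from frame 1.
none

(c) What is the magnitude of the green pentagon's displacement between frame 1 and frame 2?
2.4

The green pentagon moved from (2.8, 4.9) to (5.1, 5.6), a distance of √(2.3² + 0.7²) ≈ 2.4.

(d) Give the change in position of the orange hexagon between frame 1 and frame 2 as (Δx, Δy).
(-2.1, -1.6)

The orange hexagon was at (9.2, 8.5) in frame 1 and (7.1, 6.9) in frame 2.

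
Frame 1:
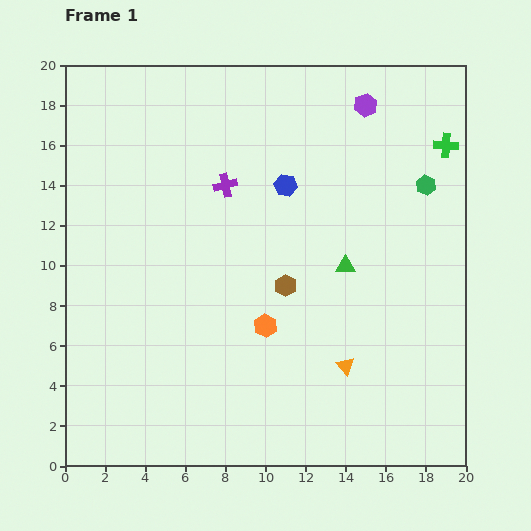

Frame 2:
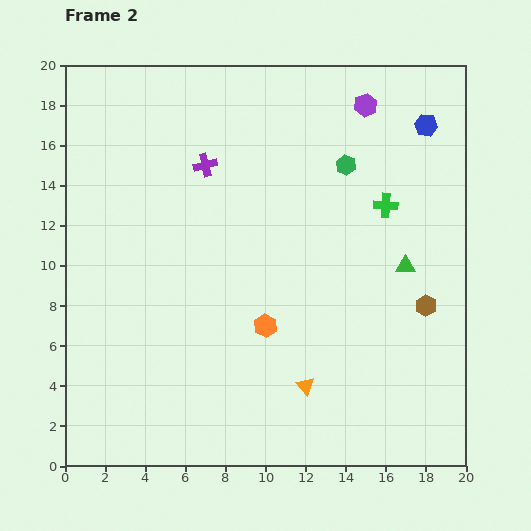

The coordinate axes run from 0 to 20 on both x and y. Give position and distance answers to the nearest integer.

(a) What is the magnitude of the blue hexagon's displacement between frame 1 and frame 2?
8

The blue hexagon moved from (11, 14) to (18, 17), a distance of √(7² + 3²) ≈ 8.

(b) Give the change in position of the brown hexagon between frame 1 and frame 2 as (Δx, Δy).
(7, -1)

The brown hexagon was at (11, 9) in frame 1 and (18, 8) in frame 2.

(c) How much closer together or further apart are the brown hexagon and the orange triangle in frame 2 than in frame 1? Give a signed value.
+2

Distance in frame 1: 5. Distance in frame 2: 7.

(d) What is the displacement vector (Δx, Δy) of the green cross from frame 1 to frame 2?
(-3, -3)

The green cross was at (19, 16) in frame 1 and (16, 13) in frame 2.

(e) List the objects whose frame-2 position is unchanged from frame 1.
the orange hexagon, the purple hexagon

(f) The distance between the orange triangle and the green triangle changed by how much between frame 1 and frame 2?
+3

Distance in frame 1: 5. Distance in frame 2: 8.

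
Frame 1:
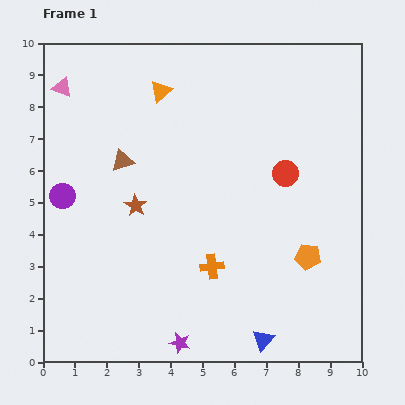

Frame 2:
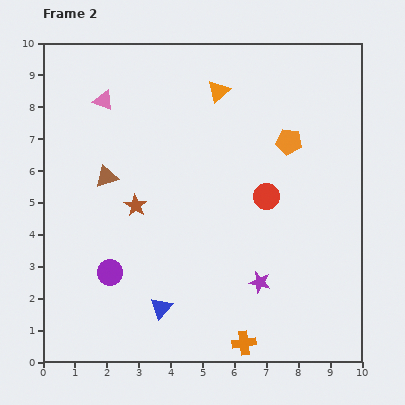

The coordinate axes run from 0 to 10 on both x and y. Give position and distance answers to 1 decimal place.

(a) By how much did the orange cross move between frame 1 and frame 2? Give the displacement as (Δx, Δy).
(1.0, -2.4)

The orange cross was at (5.3, 3.0) in frame 1 and (6.3, 0.6) in frame 2.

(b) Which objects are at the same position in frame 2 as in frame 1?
the brown star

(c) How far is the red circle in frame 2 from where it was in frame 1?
0.9

The red circle moved from (7.6, 5.9) to (7.0, 5.2), a distance of √(0.6² + 0.7²) ≈ 0.9.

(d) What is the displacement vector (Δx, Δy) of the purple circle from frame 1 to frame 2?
(1.5, -2.4)

The purple circle was at (0.6, 5.2) in frame 1 and (2.1, 2.8) in frame 2.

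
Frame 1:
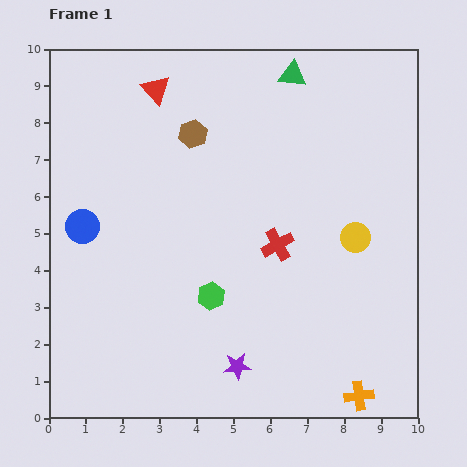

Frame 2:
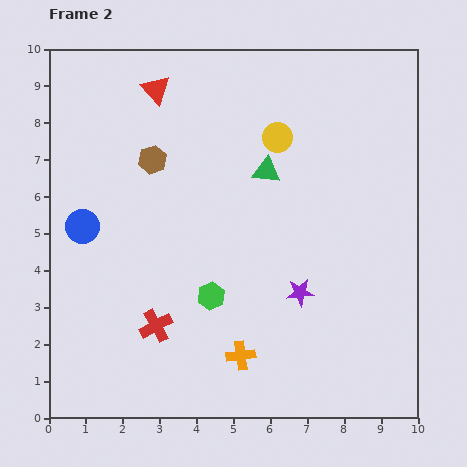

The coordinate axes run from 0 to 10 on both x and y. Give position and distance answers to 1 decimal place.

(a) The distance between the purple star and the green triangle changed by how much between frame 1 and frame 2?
-4.6

Distance in frame 1: 8.0. Distance in frame 2: 3.4.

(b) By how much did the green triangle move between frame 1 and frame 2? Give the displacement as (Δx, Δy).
(-0.7, -2.6)

The green triangle was at (6.6, 9.3) in frame 1 and (5.9, 6.7) in frame 2.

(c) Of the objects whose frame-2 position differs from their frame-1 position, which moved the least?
the brown hexagon

(moved 1.3)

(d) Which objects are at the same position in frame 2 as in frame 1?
the red triangle, the green hexagon, the blue circle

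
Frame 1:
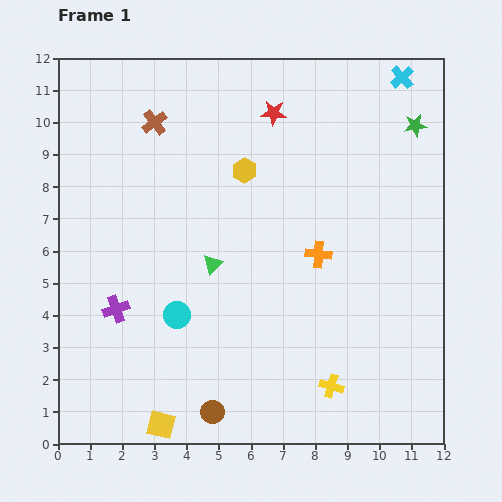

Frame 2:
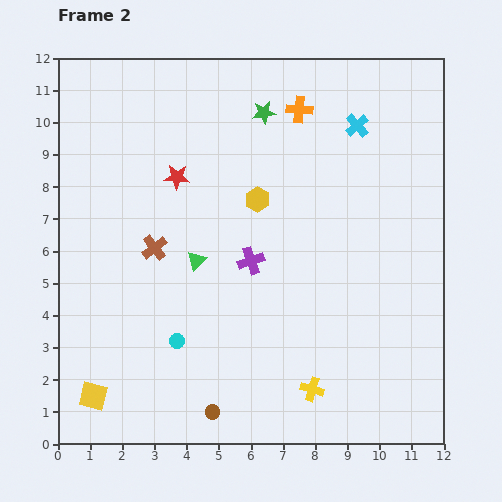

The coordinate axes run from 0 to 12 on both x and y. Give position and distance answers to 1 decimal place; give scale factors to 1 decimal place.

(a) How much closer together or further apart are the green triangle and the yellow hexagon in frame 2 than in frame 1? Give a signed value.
-0.4

Distance in frame 1: 3.1. Distance in frame 2: 2.7.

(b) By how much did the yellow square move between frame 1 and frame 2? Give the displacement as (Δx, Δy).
(-2.1, 0.9)

The yellow square was at (3.2, 0.6) in frame 1 and (1.1, 1.5) in frame 2.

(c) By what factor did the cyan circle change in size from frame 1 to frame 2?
0.6×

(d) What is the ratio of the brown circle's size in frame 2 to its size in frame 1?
0.6×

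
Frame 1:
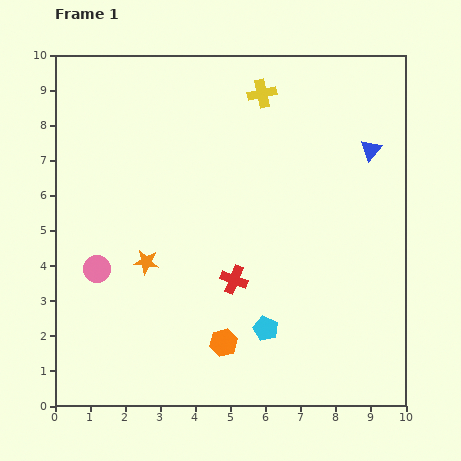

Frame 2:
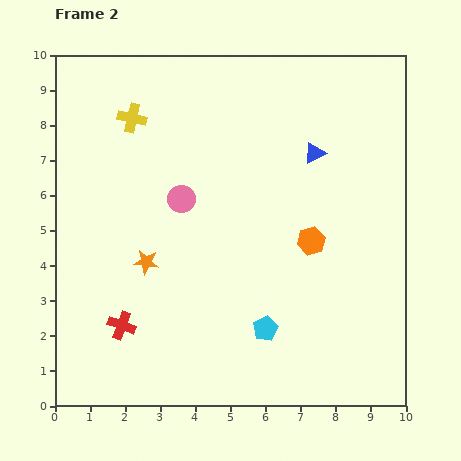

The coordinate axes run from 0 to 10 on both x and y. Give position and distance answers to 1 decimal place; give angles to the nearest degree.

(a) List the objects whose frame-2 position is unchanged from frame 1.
the cyan pentagon, the orange star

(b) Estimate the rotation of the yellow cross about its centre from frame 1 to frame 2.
25° clockwise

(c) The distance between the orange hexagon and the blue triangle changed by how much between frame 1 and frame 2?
-4.4

Distance in frame 1: 6.9. Distance in frame 2: 2.5.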